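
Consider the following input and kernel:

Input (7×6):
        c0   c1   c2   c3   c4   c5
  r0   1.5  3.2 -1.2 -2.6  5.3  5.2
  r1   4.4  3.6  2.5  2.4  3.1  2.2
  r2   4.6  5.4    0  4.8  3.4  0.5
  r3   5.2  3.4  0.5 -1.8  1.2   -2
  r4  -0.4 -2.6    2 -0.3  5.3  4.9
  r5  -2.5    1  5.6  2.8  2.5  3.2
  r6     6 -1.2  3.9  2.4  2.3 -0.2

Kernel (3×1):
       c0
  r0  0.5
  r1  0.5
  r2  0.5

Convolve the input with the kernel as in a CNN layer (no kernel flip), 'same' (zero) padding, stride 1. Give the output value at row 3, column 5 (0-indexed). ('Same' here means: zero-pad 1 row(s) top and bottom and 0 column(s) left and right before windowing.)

1.7

The receptive field on the zero-padded input at this output position is [0.5 / -2 / 4.9]. Elementwise product with the kernel and sum: 0.5·0.5 + -2·0.5 + 4.9·0.5.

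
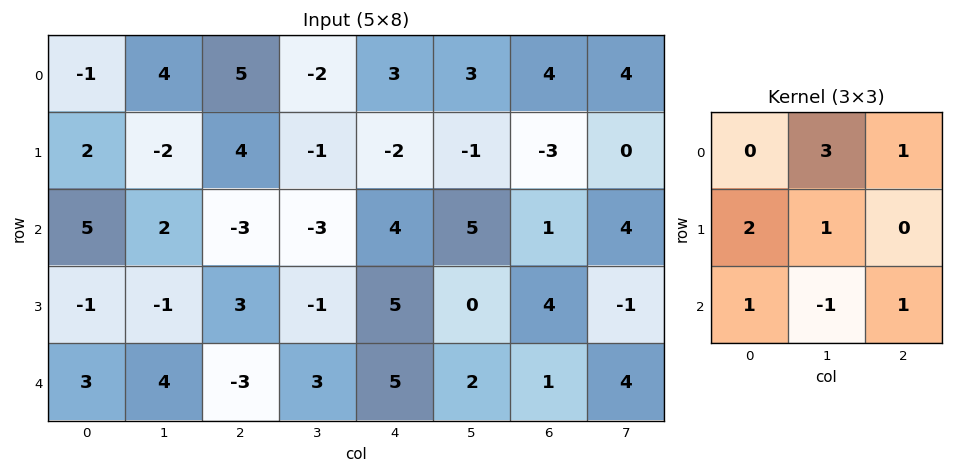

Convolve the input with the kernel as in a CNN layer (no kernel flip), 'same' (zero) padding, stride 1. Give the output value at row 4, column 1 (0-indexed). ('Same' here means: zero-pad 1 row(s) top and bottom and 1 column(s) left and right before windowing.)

10

The receptive field on the zero-padded input at this output position is [-1 -1 3 / 3 4 -3 / 0 0 0]. Elementwise product with the kernel and sum: -1·3 + 3·1 + 3·2 + 4·1 + 0·1 + 0·-1 + 0·1.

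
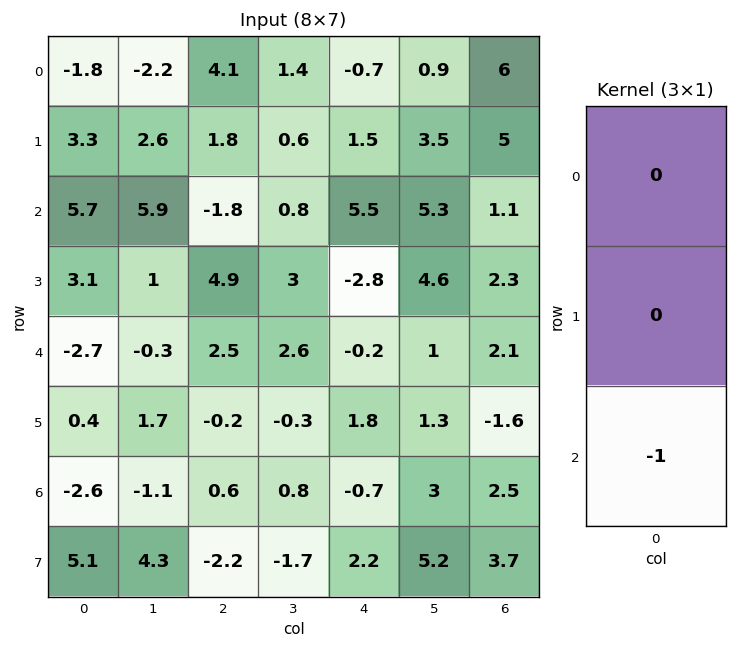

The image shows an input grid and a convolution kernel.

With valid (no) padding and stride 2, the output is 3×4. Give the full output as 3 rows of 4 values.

Output[0,0]: The receptive field on the input at this output position is [-1.8 / 3.3 / 5.7]. Elementwise product with the kernel and sum: 5.7·-1.

-5.7 1.8 -5.5 -1.1
2.7 -2.5 0.2 -2.1
2.6 -0.6 0.7 -2.5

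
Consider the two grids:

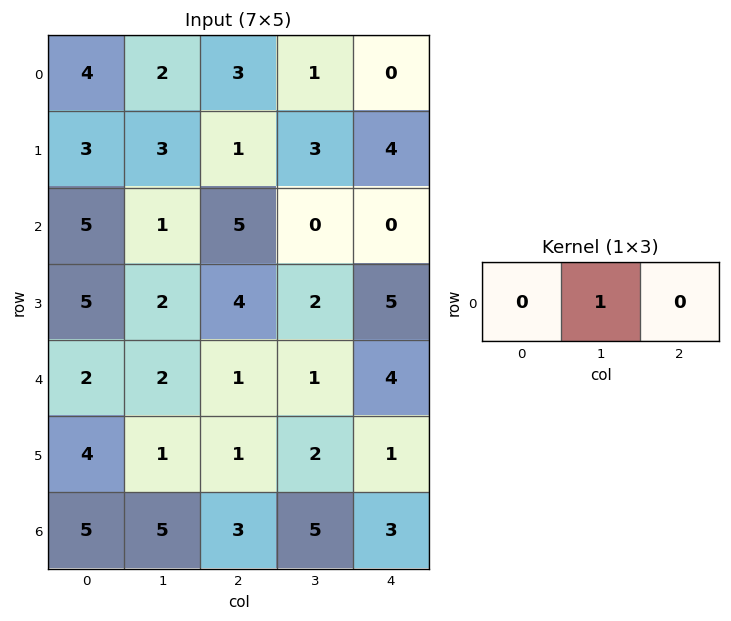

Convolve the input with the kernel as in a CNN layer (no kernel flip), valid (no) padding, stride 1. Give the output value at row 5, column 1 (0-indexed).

The receptive field on the input at this output position is [1 1 2]. Elementwise product with the kernel and sum: 1·1.

1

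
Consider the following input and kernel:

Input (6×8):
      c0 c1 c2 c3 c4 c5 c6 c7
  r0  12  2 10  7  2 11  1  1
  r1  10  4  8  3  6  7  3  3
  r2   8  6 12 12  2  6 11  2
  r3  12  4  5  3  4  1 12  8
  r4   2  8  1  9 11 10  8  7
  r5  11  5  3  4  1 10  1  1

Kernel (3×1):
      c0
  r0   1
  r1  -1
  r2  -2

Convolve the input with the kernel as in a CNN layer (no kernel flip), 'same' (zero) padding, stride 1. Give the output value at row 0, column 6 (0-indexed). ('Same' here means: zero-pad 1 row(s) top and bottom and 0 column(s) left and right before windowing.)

-7

The receptive field on the zero-padded input at this output position is [0 / 1 / 3]. Elementwise product with the kernel and sum: 0·1 + 1·-1 + 3·-2.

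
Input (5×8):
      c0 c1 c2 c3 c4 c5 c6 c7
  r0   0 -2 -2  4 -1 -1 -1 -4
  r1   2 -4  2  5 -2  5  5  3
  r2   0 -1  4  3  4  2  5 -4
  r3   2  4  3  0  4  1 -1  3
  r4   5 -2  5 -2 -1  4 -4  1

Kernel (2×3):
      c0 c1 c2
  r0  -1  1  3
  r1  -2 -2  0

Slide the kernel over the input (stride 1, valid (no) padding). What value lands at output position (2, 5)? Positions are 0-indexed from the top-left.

-9

The receptive field on the input at this output position is [2 5 -4 / 1 -1 3]. Elementwise product with the kernel and sum: 2·-1 + 5·1 + -4·3 + 1·-2 + -1·-2.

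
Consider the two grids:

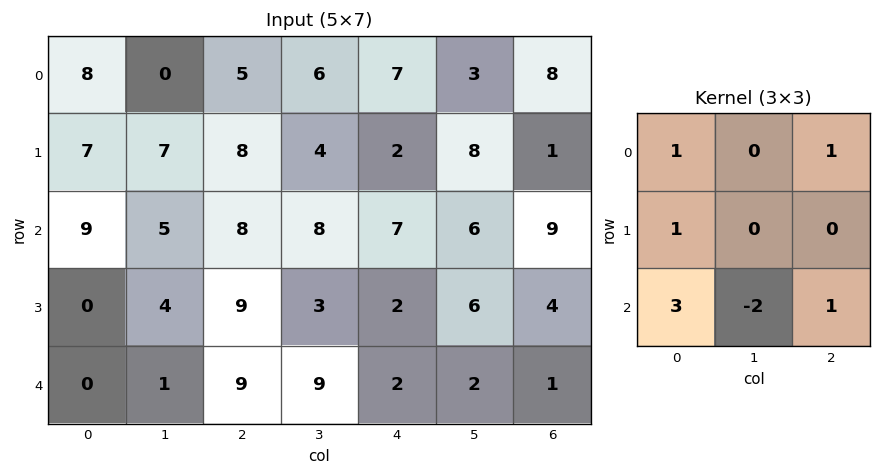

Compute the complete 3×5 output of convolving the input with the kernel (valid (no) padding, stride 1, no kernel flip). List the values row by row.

Output[0,0]: The receptive field on the input at this output position is [8 0 5 / 7 7 8 / 9 5 8]. Elementwise product with the kernel and sum: 8·1 + 5·1 + 7·1 + 9·3 + 5·-2 + 8·1.

45 20 35 29 35
25 13 41 31 8
24 11 35 42 21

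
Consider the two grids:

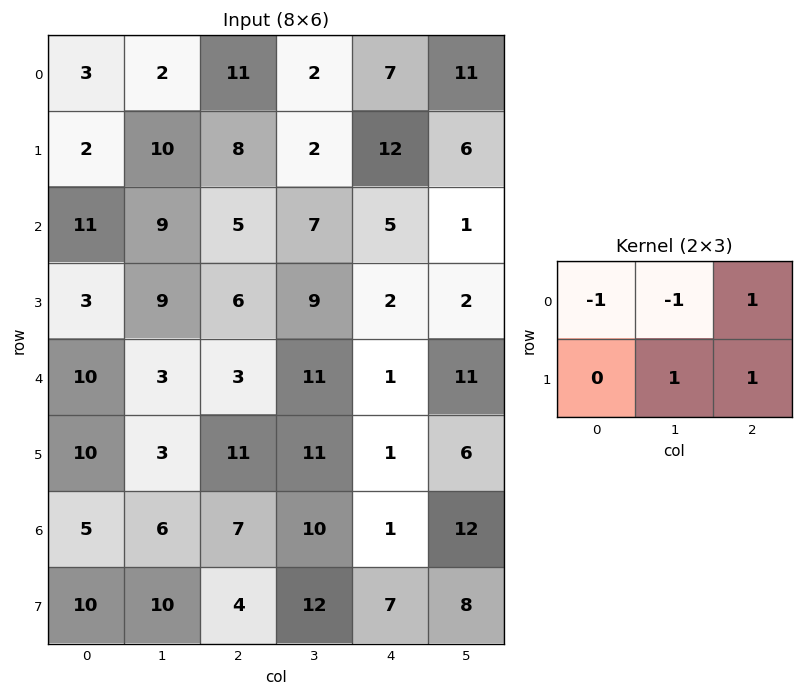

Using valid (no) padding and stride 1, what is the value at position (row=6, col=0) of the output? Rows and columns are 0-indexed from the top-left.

The receptive field on the input at this output position is [5 6 7 / 10 10 4]. Elementwise product with the kernel and sum: 5·-1 + 6·-1 + 7·1 + 10·1 + 4·1.

10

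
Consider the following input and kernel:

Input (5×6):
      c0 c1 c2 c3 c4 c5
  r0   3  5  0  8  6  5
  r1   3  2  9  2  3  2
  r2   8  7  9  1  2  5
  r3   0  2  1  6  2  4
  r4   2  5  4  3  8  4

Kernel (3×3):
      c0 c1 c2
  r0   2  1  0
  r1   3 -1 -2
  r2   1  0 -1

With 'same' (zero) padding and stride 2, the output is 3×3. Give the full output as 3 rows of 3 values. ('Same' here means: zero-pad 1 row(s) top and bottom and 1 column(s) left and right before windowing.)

-15 -1 8
-21 19 0
-12 10 7

Output[0,0]: The receptive field on the zero-padded input at this output position is [0 0 0 / 0 3 5 / 0 3 2]. Elementwise product with the kernel and sum: 0·2 + 0·1 + 0·3 + 3·-1 + 5·-2 + 0·1 + 2·-1.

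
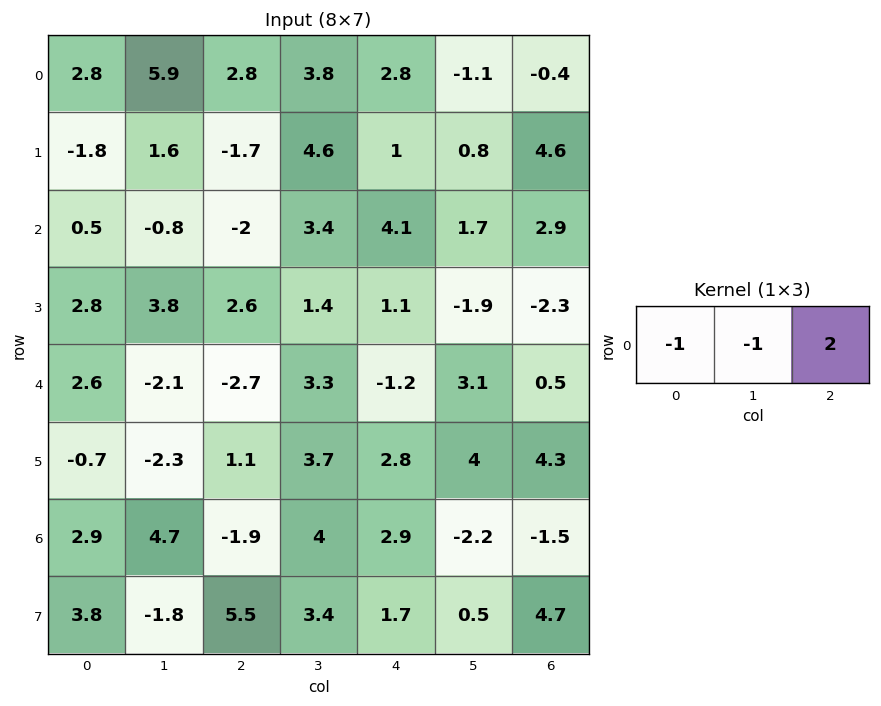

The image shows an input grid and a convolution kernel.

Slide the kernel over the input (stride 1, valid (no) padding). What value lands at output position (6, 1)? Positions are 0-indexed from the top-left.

The receptive field on the input at this output position is [4.7 -1.9 4]. Elementwise product with the kernel and sum: 4.7·-1 + -1.9·-1 + 4·2.

5.2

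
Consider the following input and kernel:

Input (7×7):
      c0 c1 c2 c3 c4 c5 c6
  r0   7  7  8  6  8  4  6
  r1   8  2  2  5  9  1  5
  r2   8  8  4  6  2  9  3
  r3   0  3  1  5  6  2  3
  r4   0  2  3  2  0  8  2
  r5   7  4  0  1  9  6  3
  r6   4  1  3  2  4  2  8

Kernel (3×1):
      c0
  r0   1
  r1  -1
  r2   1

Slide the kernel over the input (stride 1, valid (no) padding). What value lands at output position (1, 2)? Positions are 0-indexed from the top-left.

The receptive field on the input at this output position is [2 / 4 / 1]. Elementwise product with the kernel and sum: 2·1 + 4·-1 + 1·1.

-1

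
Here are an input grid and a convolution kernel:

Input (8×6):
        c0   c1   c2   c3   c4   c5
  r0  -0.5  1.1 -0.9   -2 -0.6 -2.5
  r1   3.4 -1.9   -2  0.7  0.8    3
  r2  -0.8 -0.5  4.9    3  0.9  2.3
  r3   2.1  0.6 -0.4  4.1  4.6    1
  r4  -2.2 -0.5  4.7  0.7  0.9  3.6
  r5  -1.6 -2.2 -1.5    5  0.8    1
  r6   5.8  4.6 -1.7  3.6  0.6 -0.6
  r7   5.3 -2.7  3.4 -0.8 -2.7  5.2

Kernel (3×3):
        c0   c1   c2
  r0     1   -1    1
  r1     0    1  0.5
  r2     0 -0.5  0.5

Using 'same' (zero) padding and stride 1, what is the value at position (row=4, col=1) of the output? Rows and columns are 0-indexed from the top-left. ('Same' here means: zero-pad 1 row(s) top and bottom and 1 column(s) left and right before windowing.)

3.3

The receptive field on the zero-padded input at this output position is [2.1 0.6 -0.4 / -2.2 -0.5 4.7 / -1.6 -2.2 -1.5]. Elementwise product with the kernel and sum: 2.1·1 + 0.6·-1 + -0.4·1 + -0.5·1 + 4.7·0.5 + -2.2·-0.5 + -1.5·0.5.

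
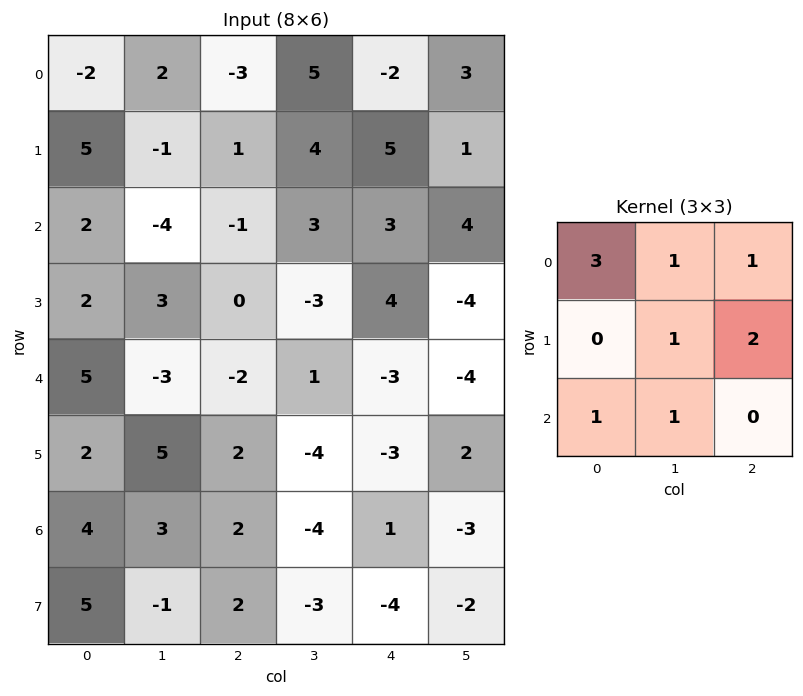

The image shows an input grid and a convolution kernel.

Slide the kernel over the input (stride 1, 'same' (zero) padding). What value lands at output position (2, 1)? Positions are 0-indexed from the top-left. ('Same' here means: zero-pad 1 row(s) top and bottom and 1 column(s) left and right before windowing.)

The receptive field on the zero-padded input at this output position is [5 -1 1 / 2 -4 -1 / 2 3 0]. Elementwise product with the kernel and sum: 5·3 + -1·1 + 1·1 + -4·1 + -1·2 + 2·1 + 3·1.

14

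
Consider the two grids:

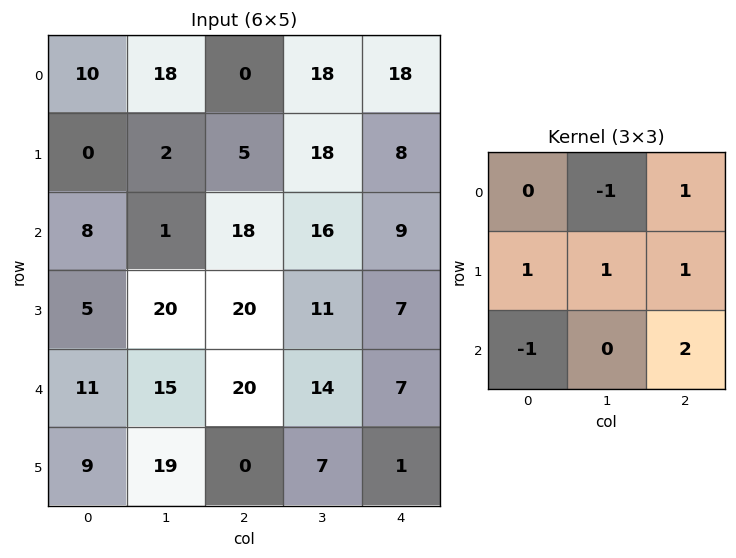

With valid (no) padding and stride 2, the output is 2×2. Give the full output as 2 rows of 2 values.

17 31
91 25

Output[0,0]: The receptive field on the input at this output position is [10 18 0 / 0 2 5 / 8 1 18]. Elementwise product with the kernel and sum: 18·-1 + 0·1 + 0·1 + 2·1 + 5·1 + 8·-1 + 18·2.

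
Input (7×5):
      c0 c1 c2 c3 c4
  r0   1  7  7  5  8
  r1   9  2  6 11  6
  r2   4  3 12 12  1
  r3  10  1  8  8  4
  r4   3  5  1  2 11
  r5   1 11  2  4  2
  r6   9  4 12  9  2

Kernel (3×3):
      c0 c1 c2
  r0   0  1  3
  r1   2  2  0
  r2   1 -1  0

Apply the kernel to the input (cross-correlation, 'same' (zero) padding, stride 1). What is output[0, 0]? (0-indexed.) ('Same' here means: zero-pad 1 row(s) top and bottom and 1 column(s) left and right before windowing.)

The receptive field on the zero-padded input at this output position is [0 0 0 / 0 1 7 / 0 9 2]. Elementwise product with the kernel and sum: 0·1 + 0·3 + 0·2 + 1·2 + 0·1 + 9·-1.

-7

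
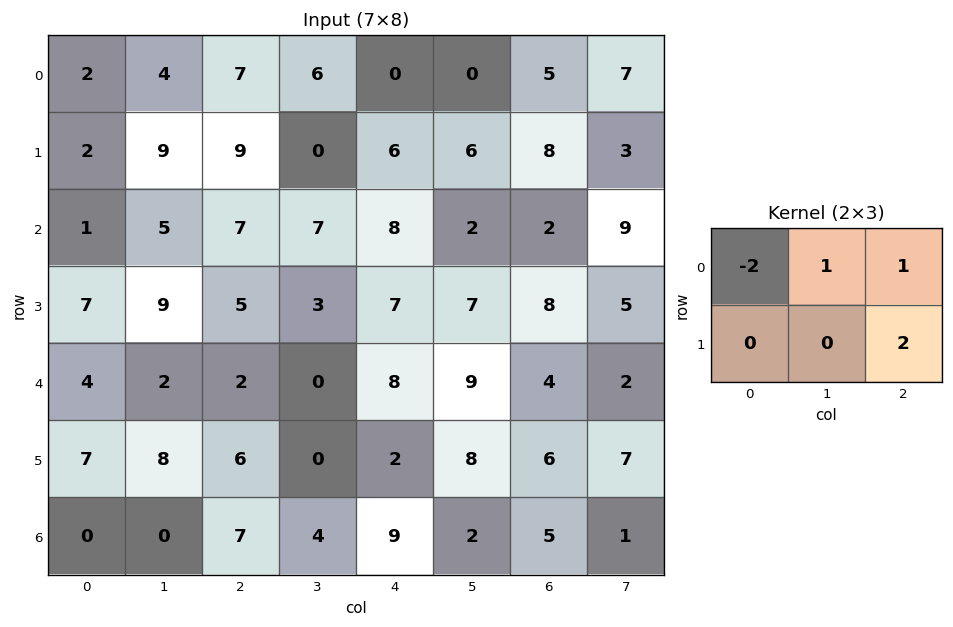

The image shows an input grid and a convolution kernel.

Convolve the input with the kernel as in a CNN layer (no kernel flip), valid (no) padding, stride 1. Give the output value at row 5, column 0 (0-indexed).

14

The receptive field on the input at this output position is [7 8 6 / 0 0 7]. Elementwise product with the kernel and sum: 7·-2 + 8·1 + 6·1 + 7·2.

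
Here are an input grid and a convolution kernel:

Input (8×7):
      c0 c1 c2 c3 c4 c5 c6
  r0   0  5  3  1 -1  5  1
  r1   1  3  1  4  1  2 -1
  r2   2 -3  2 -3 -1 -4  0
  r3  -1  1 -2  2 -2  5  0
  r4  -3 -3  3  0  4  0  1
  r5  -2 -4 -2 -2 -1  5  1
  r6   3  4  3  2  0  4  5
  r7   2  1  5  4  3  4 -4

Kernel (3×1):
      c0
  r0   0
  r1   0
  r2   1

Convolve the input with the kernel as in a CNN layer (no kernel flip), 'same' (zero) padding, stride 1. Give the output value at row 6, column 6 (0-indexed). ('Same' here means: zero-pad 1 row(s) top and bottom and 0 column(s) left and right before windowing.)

The receptive field on the zero-padded input at this output position is [1 / 5 / -4]. Elementwise product with the kernel and sum: -4·1.

-4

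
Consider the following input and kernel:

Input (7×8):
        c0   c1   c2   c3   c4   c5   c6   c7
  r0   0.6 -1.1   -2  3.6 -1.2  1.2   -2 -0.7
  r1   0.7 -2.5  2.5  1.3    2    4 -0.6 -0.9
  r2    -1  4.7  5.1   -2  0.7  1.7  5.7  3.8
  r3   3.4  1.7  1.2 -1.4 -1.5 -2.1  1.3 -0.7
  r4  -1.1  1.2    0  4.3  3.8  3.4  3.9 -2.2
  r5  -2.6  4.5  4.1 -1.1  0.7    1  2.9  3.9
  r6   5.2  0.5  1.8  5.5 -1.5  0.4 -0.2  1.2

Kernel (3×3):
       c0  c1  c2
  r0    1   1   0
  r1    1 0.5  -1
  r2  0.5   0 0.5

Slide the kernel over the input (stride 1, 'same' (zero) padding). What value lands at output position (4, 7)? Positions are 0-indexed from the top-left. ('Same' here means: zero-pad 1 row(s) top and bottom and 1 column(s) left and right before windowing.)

The receptive field on the zero-padded input at this output position is [1.3 -0.7 0 / 3.9 -2.2 0 / 2.9 3.9 0]. Elementwise product with the kernel and sum: 1.3·1 + -0.7·1 + 3.9·1 + -2.2·0.5 + 0·-1 + 2.9·0.5 + 0·0.5.

4.85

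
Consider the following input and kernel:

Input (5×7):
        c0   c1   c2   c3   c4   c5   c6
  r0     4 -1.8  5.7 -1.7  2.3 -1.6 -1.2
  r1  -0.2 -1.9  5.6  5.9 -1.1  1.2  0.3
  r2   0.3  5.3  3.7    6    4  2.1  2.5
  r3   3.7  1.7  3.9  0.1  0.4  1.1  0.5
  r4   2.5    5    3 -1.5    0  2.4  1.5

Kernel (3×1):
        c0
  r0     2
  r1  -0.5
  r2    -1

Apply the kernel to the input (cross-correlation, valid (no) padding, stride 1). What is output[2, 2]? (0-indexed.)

2.45

The receptive field on the input at this output position is [3.7 / 3.9 / 3]. Elementwise product with the kernel and sum: 3.7·2 + 3.9·-0.5 + 3·-1.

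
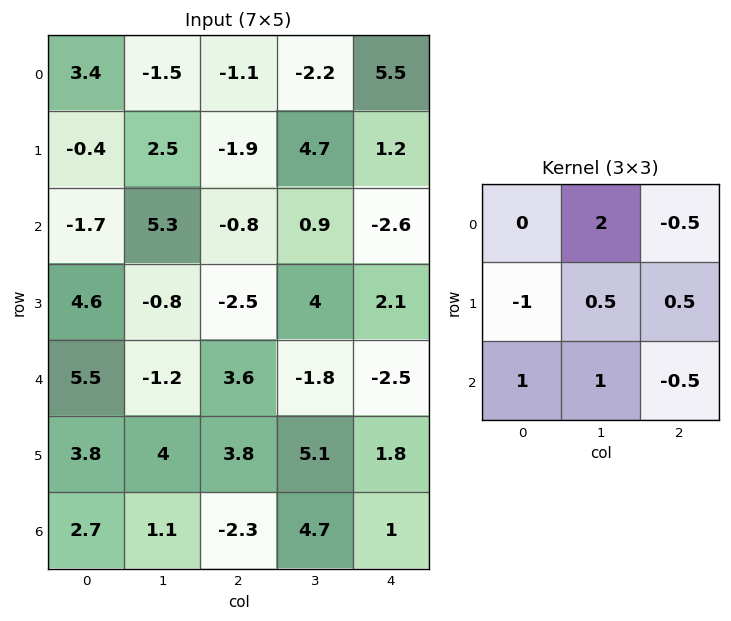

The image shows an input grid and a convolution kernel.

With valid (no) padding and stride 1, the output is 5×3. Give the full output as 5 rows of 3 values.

2.25 1.85 -0.9
14.95 -16.7 9.2
7.25 2.8 11.7
1.25 0.35 9.2
0.85 5 -0.8

Output[0,0]: The receptive field on the input at this output position is [3.4 -1.5 -1.1 / -0.4 2.5 -1.9 / -1.7 5.3 -0.8]. Elementwise product with the kernel and sum: -1.5·2 + -1.1·-0.5 + -0.4·-1 + 2.5·0.5 + -1.9·0.5 + -1.7·1 + 5.3·1 + -0.8·-0.5.
Output[0,1]: The receptive field on the input at this output position is [-1.5 -1.1 -2.2 / 2.5 -1.9 4.7 / 5.3 -0.8 0.9]. Elementwise product with the kernel and sum: -1.1·2 + -2.2·-0.5 + 2.5·-1 + -1.9·0.5 + 4.7·0.5 + 5.3·1 + -0.8·1 + 0.9·-0.5.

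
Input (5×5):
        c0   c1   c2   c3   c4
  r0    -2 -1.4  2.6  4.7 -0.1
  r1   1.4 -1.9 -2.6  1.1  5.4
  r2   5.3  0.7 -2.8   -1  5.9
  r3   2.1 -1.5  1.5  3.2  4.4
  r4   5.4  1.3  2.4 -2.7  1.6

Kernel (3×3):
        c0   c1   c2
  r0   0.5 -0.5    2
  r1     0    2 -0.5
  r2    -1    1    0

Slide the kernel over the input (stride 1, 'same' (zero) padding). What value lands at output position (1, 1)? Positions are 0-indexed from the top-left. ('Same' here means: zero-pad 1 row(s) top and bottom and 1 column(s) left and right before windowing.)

-2.2

The receptive field on the zero-padded input at this output position is [-2 -1.4 2.6 / 1.4 -1.9 -2.6 / 5.3 0.7 -2.8]. Elementwise product with the kernel and sum: -2·0.5 + -1.4·-0.5 + 2.6·2 + -1.9·2 + -2.6·-0.5 + 5.3·-1 + 0.7·1.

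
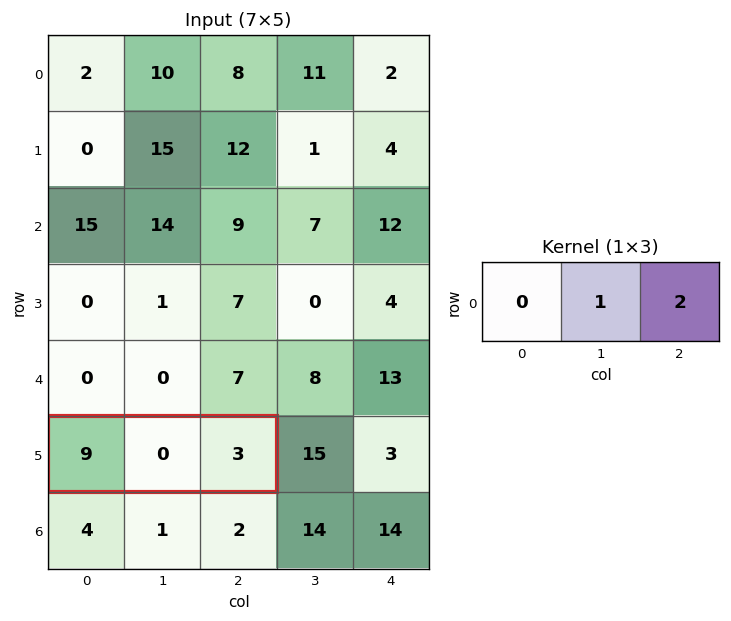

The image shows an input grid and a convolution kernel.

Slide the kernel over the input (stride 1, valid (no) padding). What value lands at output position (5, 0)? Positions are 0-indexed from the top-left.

The receptive field on the input at this output position is [9 0 3]. Elementwise product with the kernel and sum: 0·1 + 3·2.

6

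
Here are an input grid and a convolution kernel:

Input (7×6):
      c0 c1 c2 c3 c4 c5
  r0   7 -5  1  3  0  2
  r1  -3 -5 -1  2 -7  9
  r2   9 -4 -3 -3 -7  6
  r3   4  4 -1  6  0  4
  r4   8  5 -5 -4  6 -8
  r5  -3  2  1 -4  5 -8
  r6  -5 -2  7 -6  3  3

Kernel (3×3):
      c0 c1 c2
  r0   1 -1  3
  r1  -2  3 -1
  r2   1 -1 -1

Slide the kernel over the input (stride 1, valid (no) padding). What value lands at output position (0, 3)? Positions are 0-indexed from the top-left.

The receptive field on the input at this output position is [3 0 2 / 2 -7 9 / -3 -7 6]. Elementwise product with the kernel and sum: 3·1 + 0·-1 + 2·3 + 2·-2 + -7·3 + 9·-1 + -3·1 + -7·-1 + 6·-1.

-27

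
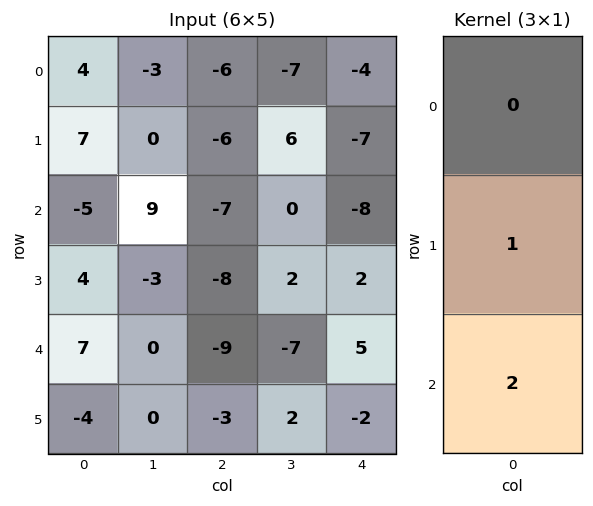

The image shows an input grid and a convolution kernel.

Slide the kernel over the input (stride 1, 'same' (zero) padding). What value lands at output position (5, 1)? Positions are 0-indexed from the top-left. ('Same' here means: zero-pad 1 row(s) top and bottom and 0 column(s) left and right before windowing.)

The receptive field on the zero-padded input at this output position is [0 / 0 / 0]. Elementwise product with the kernel and sum: 0·1 + 0·2.

0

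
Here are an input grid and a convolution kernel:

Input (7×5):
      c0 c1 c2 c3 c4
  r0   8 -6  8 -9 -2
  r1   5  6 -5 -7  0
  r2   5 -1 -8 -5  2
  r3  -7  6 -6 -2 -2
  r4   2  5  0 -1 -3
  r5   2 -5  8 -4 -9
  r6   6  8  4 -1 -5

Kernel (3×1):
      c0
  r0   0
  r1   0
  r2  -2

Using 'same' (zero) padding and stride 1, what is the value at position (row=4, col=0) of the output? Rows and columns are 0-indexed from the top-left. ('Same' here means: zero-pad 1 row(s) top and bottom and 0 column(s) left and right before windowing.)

The receptive field on the zero-padded input at this output position is [-7 / 2 / 2]. Elementwise product with the kernel and sum: 2·-2.

-4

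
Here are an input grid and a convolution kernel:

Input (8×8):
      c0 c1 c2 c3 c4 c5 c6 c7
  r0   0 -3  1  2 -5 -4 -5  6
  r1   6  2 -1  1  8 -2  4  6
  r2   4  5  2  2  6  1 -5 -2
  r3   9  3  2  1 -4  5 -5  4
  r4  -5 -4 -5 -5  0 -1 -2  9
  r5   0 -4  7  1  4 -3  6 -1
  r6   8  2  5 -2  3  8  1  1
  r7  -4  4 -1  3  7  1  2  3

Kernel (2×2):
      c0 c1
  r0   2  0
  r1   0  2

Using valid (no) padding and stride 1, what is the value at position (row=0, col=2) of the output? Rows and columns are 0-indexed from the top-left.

The receptive field on the input at this output position is [1 2 / -1 1]. Elementwise product with the kernel and sum: 1·2 + 1·2.

4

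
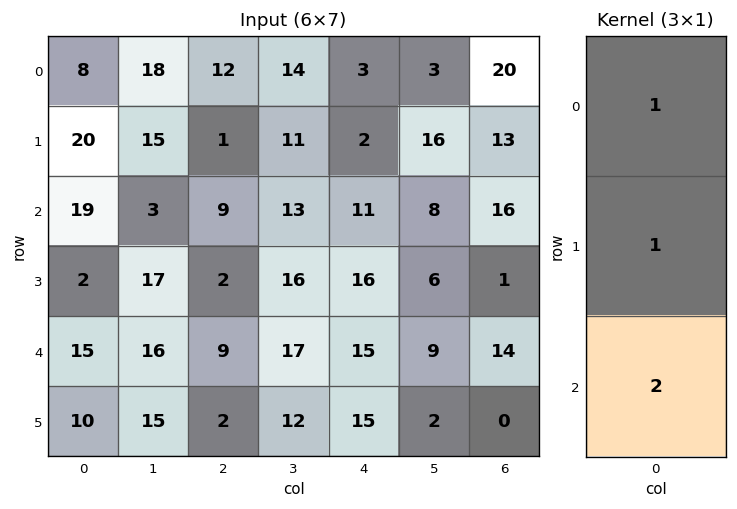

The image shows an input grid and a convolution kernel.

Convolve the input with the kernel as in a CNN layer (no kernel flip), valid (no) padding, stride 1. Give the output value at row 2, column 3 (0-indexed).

The receptive field on the input at this output position is [13 / 16 / 17]. Elementwise product with the kernel and sum: 13·1 + 16·1 + 17·2.

63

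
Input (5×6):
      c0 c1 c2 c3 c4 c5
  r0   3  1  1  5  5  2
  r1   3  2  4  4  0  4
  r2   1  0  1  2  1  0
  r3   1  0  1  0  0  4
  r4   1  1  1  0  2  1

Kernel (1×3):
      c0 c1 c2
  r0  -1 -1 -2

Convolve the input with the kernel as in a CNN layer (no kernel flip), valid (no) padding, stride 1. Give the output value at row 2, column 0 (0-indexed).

The receptive field on the input at this output position is [1 0 1]. Elementwise product with the kernel and sum: 1·-1 + 0·-1 + 1·-2.

-3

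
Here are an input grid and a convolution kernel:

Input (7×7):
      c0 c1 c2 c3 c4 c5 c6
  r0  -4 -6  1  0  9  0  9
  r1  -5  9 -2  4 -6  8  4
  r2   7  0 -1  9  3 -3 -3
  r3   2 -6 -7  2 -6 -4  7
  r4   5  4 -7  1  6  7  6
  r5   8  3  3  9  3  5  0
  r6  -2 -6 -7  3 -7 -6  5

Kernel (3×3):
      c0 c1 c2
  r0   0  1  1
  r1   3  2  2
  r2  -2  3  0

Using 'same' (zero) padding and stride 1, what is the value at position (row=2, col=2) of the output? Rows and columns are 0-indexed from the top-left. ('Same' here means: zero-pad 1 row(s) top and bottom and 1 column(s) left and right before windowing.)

9

The receptive field on the zero-padded input at this output position is [9 -2 4 / 0 -1 9 / -6 -7 2]. Elementwise product with the kernel and sum: -2·1 + 4·1 + 0·3 + -1·2 + 9·2 + -6·-2 + -7·3.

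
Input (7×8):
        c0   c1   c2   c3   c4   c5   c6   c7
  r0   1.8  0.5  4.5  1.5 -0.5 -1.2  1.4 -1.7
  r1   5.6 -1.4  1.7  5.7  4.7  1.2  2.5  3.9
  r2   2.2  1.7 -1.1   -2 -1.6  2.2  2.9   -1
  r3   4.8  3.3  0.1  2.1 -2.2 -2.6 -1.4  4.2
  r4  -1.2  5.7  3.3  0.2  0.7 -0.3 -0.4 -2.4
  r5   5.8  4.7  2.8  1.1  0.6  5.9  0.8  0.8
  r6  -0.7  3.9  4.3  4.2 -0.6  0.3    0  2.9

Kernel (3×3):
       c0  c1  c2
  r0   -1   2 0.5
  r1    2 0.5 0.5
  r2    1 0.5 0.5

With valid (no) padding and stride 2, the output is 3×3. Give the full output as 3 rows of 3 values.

Output[0,0]: The receptive field on the input at this output position is [1.8 0.5 4.5 / 5.6 -1.4 1.7 / 2.2 1.7 -1.1]. Elementwise product with the kernel and sum: 1.8·-1 + 0.5·2 + 4.5·0.5 + 5.6·2 + -1.4·0.5 + 1.7·0.5 + 2.2·1 + 1.7·0.5 + -1.1·0.5.

15.3 3.95 11
15.25 0.2 1.4
33 10 2.6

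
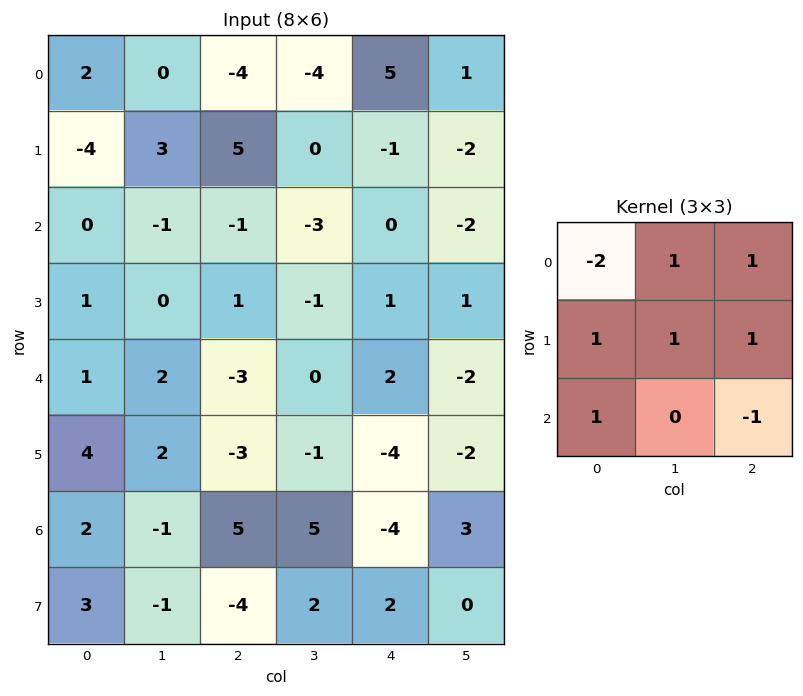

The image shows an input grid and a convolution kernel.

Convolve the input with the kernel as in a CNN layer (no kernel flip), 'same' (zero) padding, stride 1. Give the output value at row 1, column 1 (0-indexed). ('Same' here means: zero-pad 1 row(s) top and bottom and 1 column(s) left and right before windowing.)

The receptive field on the zero-padded input at this output position is [2 0 -4 / -4 3 5 / 0 -1 -1]. Elementwise product with the kernel and sum: 2·-2 + 0·1 + -4·1 + -4·1 + 3·1 + 5·1 + 0·1 + -1·-1.

-3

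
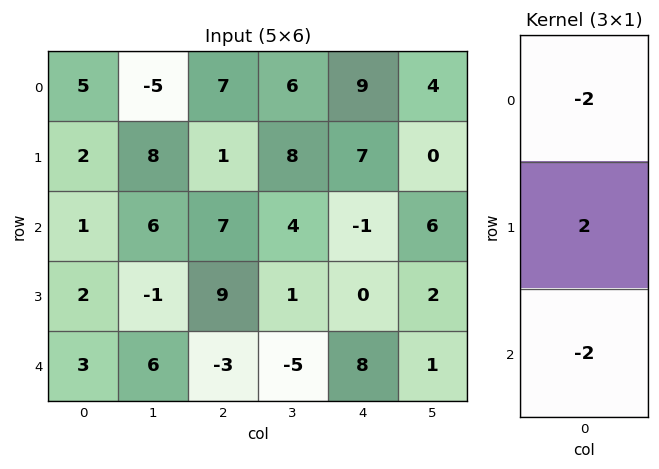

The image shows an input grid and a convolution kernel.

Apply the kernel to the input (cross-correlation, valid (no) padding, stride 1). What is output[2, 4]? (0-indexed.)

The receptive field on the input at this output position is [-1 / 0 / 8]. Elementwise product with the kernel and sum: -1·-2 + 0·2 + 8·-2.

-14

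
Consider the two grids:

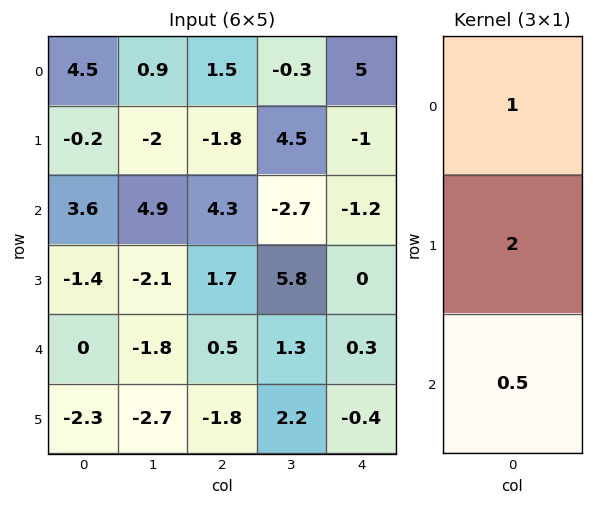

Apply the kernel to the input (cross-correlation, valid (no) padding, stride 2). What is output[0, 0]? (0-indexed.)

5.9

The receptive field on the input at this output position is [4.5 / -0.2 / 3.6]. Elementwise product with the kernel and sum: 4.5·1 + -0.2·2 + 3.6·0.5.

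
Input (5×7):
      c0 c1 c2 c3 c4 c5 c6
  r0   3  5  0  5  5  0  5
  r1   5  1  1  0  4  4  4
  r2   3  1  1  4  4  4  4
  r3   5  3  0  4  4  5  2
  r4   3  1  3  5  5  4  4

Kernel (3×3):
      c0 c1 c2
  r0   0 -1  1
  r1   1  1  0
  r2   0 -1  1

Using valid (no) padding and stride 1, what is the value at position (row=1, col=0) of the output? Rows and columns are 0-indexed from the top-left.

The receptive field on the input at this output position is [5 1 1 / 3 1 1 / 5 3 0]. Elementwise product with the kernel and sum: 1·-1 + 1·1 + 3·1 + 1·1 + 3·-1 + 0·1.

1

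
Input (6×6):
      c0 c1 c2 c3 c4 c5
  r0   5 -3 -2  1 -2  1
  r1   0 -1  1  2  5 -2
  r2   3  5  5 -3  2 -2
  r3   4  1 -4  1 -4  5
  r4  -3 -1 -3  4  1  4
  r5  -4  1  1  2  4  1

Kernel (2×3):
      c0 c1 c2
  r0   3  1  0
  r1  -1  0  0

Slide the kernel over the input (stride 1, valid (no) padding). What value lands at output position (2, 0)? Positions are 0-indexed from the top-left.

The receptive field on the input at this output position is [3 5 5 / 4 1 -4]. Elementwise product with the kernel and sum: 3·3 + 5·1 + 4·-1.

10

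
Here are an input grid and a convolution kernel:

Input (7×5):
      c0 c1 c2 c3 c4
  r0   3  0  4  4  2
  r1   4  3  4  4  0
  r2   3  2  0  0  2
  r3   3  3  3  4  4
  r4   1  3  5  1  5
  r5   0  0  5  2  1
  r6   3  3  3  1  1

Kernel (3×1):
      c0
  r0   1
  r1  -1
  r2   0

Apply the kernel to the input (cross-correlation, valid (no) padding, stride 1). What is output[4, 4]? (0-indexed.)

The receptive field on the input at this output position is [5 / 1 / 1]. Elementwise product with the kernel and sum: 5·1 + 1·-1.

4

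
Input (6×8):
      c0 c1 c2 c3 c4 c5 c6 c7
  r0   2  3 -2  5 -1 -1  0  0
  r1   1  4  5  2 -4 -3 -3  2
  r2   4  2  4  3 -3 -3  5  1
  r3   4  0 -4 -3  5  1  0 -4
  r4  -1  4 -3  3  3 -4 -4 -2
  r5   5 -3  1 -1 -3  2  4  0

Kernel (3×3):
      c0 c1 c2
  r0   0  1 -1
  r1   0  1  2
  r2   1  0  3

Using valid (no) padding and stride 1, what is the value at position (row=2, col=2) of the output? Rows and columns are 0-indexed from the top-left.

19

The receptive field on the input at this output position is [4 3 -3 / -4 -3 5 / -3 3 3]. Elementwise product with the kernel and sum: 3·1 + -3·-1 + -3·1 + 5·2 + -3·1 + 3·3.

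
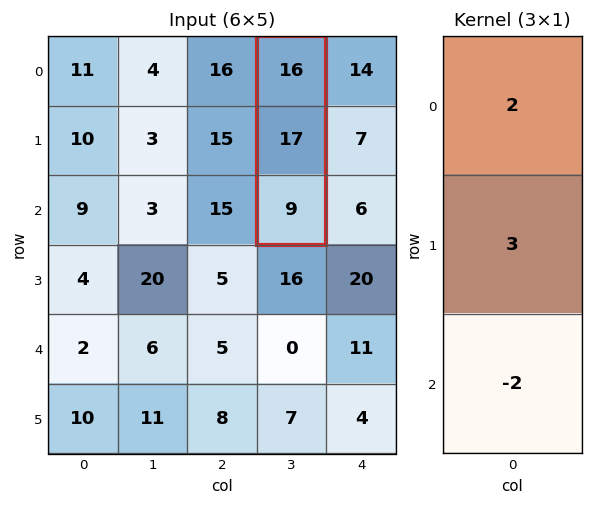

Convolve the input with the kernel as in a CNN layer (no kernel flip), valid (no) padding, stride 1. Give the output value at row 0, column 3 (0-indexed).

The receptive field on the input at this output position is [16 / 17 / 9]. Elementwise product with the kernel and sum: 16·2 + 17·3 + 9·-2.

65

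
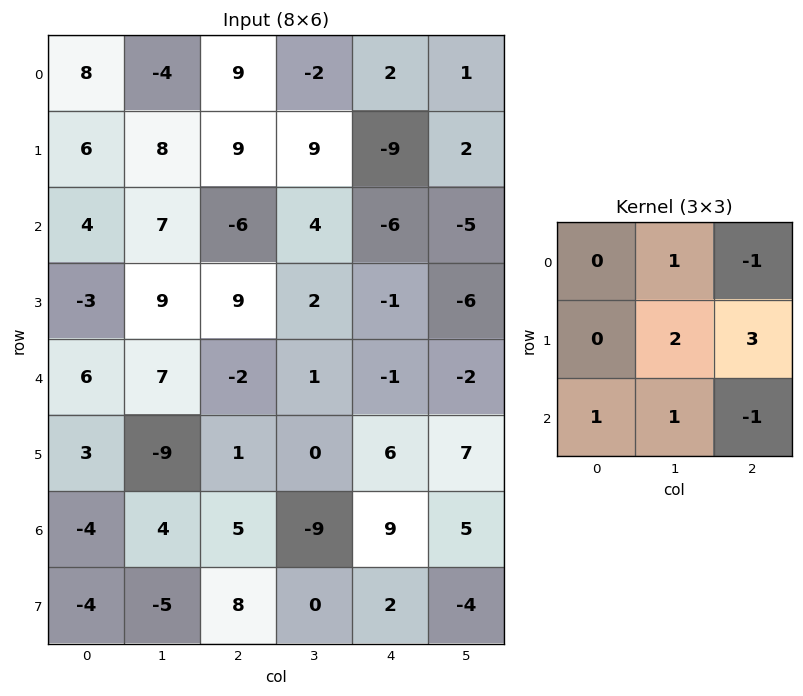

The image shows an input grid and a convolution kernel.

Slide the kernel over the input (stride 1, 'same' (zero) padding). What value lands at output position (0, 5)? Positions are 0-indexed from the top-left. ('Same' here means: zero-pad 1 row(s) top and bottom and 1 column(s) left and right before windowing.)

-5

The receptive field on the zero-padded input at this output position is [0 0 0 / 2 1 0 / -9 2 0]. Elementwise product with the kernel and sum: 0·1 + 0·-1 + 1·2 + 0·3 + -9·1 + 2·1 + 0·-1.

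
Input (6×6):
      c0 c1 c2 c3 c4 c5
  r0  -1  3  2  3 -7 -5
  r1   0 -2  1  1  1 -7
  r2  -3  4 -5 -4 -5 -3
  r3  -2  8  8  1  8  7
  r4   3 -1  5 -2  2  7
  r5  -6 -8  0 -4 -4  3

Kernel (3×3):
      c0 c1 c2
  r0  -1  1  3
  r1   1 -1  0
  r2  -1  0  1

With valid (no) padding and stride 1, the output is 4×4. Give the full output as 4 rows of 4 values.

10 -3 -20 -24
4 8 2 -14
-16 -22 -10 -8
44 1 20 31

Output[0,0]: The receptive field on the input at this output position is [-1 3 2 / 0 -2 1 / -3 4 -5]. Elementwise product with the kernel and sum: -1·-1 + 3·1 + 2·3 + 0·1 + -2·-1 + -3·-1 + -5·1.
Output[0,1]: The receptive field on the input at this output position is [3 2 3 / -2 1 1 / 4 -5 -4]. Elementwise product with the kernel and sum: 3·-1 + 2·1 + 3·3 + -2·1 + 1·-1 + 4·-1 + -4·1.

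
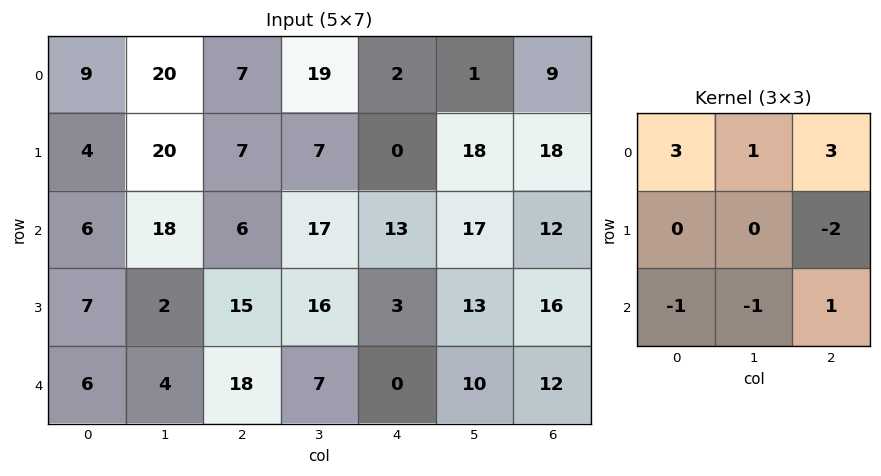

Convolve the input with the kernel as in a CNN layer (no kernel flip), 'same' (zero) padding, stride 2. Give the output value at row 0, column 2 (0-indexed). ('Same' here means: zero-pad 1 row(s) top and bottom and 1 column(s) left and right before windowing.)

The receptive field on the zero-padded input at this output position is [0 0 0 / 19 2 1 / 7 0 18]. Elementwise product with the kernel and sum: 0·3 + 0·1 + 0·3 + 1·-2 + 7·-1 + 0·-1 + 18·1.

9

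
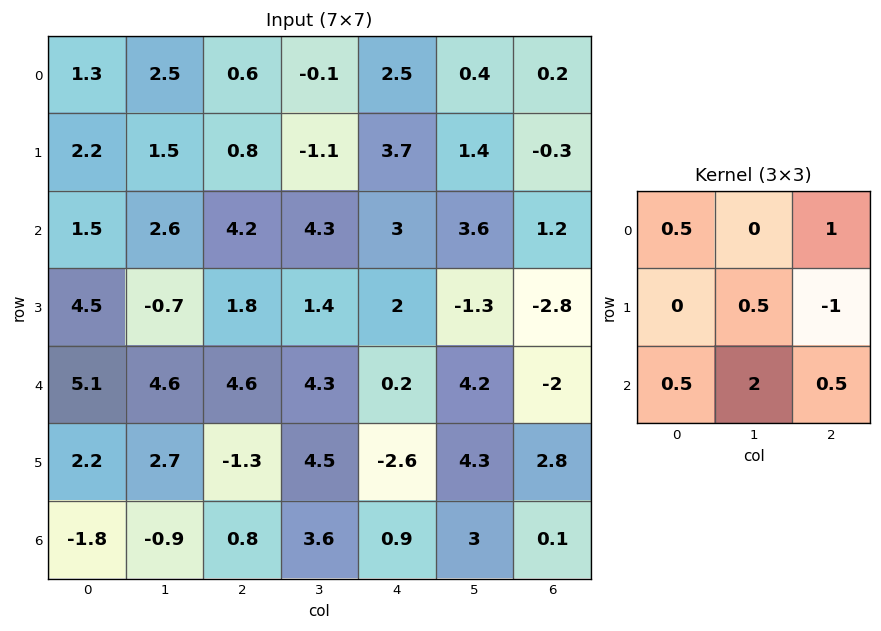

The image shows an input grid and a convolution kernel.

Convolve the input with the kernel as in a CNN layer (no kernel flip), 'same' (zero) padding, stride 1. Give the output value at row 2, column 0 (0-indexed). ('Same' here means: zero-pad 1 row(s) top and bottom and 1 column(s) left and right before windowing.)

The receptive field on the zero-padded input at this output position is [0 2.2 1.5 / 0 1.5 2.6 / 0 4.5 -0.7]. Elementwise product with the kernel and sum: 0·0.5 + 1.5·1 + 1.5·0.5 + 2.6·-1 + 0·0.5 + 4.5·2 + -0.7·0.5.

8.3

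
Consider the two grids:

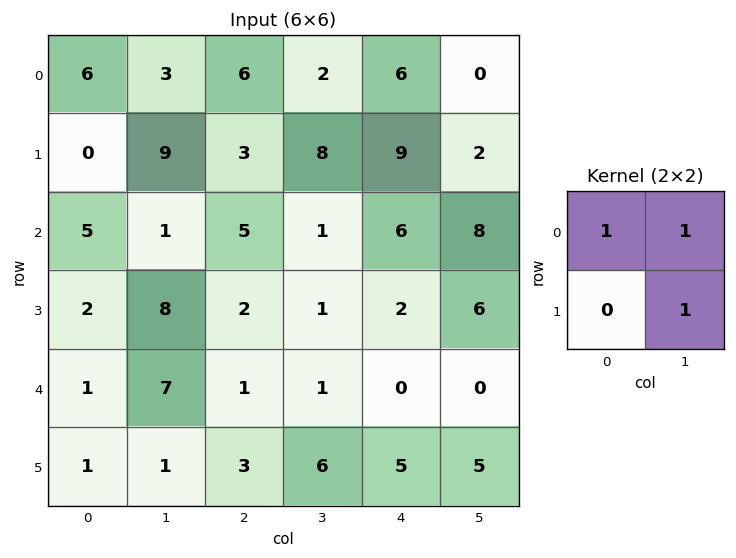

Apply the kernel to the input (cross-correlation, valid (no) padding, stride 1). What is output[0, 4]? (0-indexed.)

8

The receptive field on the input at this output position is [6 0 / 9 2]. Elementwise product with the kernel and sum: 6·1 + 0·1 + 2·1.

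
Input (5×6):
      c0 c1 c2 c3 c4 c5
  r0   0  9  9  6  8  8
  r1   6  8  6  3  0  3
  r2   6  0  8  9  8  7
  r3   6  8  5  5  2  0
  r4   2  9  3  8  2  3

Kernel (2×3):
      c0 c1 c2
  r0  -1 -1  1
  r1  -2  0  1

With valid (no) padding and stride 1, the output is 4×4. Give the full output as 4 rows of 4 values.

-6 -25 -19 -9
-12 -2 -17 -11
-5 -10 -17 -20
-10 -18 -12 -20

Output[0,0]: The receptive field on the input at this output position is [0 9 9 / 6 8 6]. Elementwise product with the kernel and sum: 0·-1 + 9·-1 + 9·1 + 6·-2 + 6·1.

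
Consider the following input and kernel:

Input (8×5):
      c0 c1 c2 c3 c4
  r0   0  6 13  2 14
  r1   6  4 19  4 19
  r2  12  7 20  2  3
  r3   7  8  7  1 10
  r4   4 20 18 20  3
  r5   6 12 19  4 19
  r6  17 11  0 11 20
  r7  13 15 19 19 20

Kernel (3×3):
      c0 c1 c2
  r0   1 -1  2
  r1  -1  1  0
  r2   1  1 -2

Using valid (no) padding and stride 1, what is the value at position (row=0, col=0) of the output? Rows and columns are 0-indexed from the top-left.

The receptive field on the input at this output position is [0 6 13 / 6 4 19 / 12 7 20]. Elementwise product with the kernel and sum: 0·1 + 6·-1 + 13·2 + 6·-1 + 4·1 + 12·1 + 7·1 + 20·-2.

-3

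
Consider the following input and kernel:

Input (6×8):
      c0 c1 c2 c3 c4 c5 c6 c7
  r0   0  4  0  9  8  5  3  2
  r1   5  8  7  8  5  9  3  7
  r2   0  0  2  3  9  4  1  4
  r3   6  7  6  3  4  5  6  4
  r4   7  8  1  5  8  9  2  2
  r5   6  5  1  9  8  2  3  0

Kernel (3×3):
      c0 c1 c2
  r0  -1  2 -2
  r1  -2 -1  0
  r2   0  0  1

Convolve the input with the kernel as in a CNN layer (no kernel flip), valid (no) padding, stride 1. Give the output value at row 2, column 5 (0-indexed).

-24

The receptive field on the input at this output position is [4 1 4 / 5 6 4 / 9 2 2]. Elementwise product with the kernel and sum: 4·-1 + 1·2 + 4·-2 + 5·-2 + 6·-1 + 2·1.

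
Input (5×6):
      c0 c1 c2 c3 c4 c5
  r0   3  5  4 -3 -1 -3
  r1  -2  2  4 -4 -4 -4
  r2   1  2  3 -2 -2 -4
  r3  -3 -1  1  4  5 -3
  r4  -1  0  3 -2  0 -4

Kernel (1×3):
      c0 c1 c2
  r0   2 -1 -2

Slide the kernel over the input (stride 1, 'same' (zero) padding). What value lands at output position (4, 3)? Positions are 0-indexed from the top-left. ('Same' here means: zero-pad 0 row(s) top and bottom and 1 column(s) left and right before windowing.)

The receptive field on the zero-padded input at this output position is [3 -2 0]. Elementwise product with the kernel and sum: 3·2 + -2·-1 + 0·-2.

8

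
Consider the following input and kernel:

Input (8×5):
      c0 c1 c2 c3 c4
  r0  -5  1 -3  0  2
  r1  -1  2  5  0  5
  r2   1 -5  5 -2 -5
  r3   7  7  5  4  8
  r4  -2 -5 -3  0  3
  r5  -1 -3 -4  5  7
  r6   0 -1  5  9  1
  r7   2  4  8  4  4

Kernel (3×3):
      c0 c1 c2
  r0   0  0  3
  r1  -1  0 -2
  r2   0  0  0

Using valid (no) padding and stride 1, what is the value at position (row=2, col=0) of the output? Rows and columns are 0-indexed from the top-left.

The receptive field on the input at this output position is [1 -5 5 / 7 7 5 / -2 -5 -3]. Elementwise product with the kernel and sum: 5·3 + 7·-1 + 5·-2.

-2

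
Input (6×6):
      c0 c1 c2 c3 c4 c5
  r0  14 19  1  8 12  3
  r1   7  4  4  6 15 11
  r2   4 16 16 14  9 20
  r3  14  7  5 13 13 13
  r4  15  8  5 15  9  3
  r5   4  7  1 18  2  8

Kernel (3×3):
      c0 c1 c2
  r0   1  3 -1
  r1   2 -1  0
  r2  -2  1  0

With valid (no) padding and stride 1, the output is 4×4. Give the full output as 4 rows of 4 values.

Output[0,0]: The receptive field on the input at this output position is [14 19 1 / 7 4 4 / 4 16 16]. Elementwise product with the kernel and sum: 14·1 + 19·3 + 1·-1 + 7·2 + 4·-1 + 4·-2 + 16·1.
Output[0,1]: The receptive field on the input at this output position is [19 1 8 / 4 4 6 / 16 16 14]. Elementwise product with the kernel and sum: 19·1 + 1·3 + 8·-1 + 4·2 + 4·-1 + 16·-2 + 16·1.

88 2 -3 19
-14 17 28 46
35 48 51 13
51 7 42 26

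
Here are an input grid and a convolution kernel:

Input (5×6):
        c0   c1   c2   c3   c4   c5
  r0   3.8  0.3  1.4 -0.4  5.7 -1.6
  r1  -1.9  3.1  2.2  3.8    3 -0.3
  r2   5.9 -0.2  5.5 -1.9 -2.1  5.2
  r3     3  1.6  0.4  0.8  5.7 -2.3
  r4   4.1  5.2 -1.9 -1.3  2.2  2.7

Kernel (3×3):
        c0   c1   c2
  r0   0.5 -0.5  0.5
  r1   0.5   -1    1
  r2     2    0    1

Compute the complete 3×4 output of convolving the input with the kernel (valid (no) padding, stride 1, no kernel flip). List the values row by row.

Output[0,0]: The receptive field on the input at this output position is [3.8 0.3 1.4 / -1.9 3.1 2.2 / 5.9 -0.2 5.5]. Elementwise product with the kernel and sum: 3.8·0.5 + 0.3·-0.5 + 1.4·0.5 + -1.9·0.5 + 3.1·-1 + 2.2·1 + 5.9·2 + 5.5·1.
Output[0,1]: The receptive field on the input at this output position is [0.3 1.4 -0.4 / 3.1 2.2 3.8 / -0.2 5.5 -1.9]. Elementwise product with the kernel and sum: 0.3·0.5 + 1.4·-0.5 + -0.4·0.5 + 3.1·0.5 + 2.2·-1 + 3.8·1 + -0.2·2 + -1.9·1.

17.9 0.1 12.95 -3.85
13.65 -1.15 9.75 5.9
12.4 6.5 6.15 -4.8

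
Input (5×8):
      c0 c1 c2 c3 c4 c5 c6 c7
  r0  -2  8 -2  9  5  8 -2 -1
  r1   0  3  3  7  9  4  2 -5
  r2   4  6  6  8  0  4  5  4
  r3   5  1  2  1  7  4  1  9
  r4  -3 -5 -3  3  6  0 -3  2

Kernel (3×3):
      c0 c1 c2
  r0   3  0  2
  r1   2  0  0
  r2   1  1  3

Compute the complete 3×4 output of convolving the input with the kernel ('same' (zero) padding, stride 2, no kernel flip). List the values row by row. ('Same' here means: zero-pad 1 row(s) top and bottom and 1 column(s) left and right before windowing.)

9 43 46 7
14 41 65 42
2 -5 17 30

Output[0,0]: The receptive field on the zero-padded input at this output position is [0 0 0 / 0 -2 8 / 0 0 3]. Elementwise product with the kernel and sum: 0·3 + 0·2 + 0·2 + 0·1 + 0·1 + 3·3.
Output[0,1]: The receptive field on the zero-padded input at this output position is [0 0 0 / 8 -2 9 / 3 3 7]. Elementwise product with the kernel and sum: 0·3 + 0·2 + 8·2 + 3·1 + 3·1 + 7·3.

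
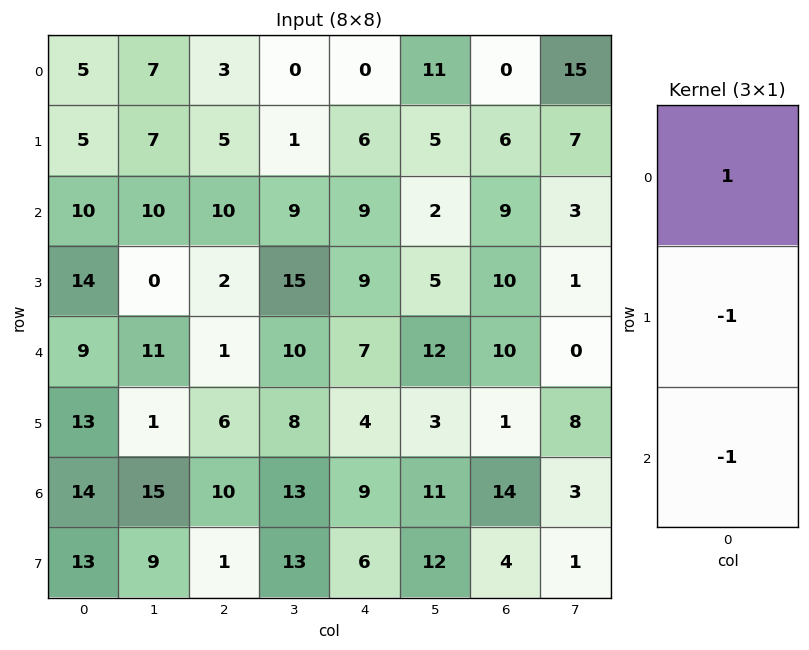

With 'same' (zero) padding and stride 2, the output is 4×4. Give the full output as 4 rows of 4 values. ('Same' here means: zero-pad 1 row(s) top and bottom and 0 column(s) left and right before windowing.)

-10 -8 -6 -6
-19 -7 -12 -13
-8 -5 -2 -1
-14 -5 -11 -17

Output[0,0]: The receptive field on the zero-padded input at this output position is [0 / 5 / 5]. Elementwise product with the kernel and sum: 0·1 + 5·-1 + 5·-1.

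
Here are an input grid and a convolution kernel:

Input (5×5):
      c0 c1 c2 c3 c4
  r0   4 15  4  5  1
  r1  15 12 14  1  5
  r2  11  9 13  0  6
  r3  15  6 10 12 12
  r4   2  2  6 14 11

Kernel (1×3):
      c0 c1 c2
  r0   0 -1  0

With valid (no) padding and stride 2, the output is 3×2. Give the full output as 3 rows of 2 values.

-15 -5
-9 0
-2 -14

Output[0,0]: The receptive field on the input at this output position is [4 15 4]. Elementwise product with the kernel and sum: 15·-1.
Output[0,1]: The receptive field on the input at this output position is [4 5 1]. Elementwise product with the kernel and sum: 5·-1.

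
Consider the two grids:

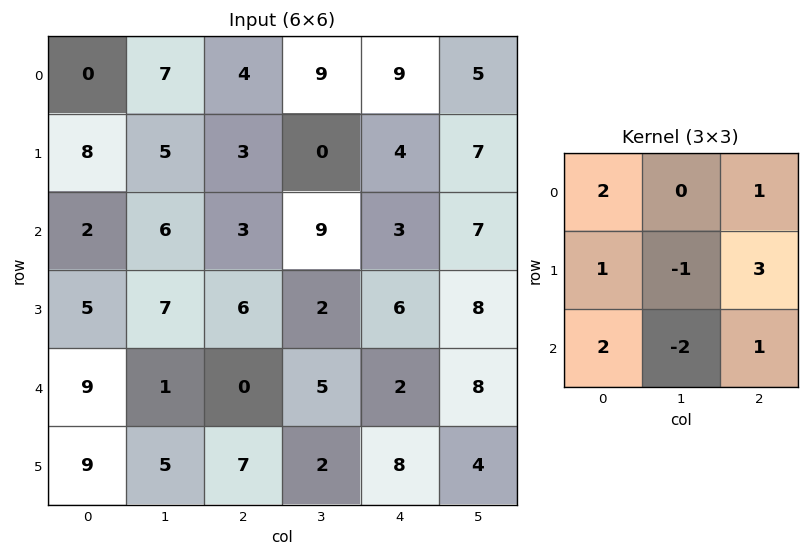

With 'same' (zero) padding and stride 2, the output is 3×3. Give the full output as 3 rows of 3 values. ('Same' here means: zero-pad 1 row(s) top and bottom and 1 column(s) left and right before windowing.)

10 34 14
18 44 34
-12 30 31

Output[0,0]: The receptive field on the zero-padded input at this output position is [0 0 0 / 0 0 7 / 0 8 5]. Elementwise product with the kernel and sum: 0·2 + 0·1 + 0·1 + 0·-1 + 7·3 + 0·2 + 8·-2 + 5·1.
Output[0,1]: The receptive field on the zero-padded input at this output position is [0 0 0 / 7 4 9 / 5 3 0]. Elementwise product with the kernel and sum: 0·2 + 0·1 + 7·1 + 4·-1 + 9·3 + 5·2 + 3·-2 + 0·1.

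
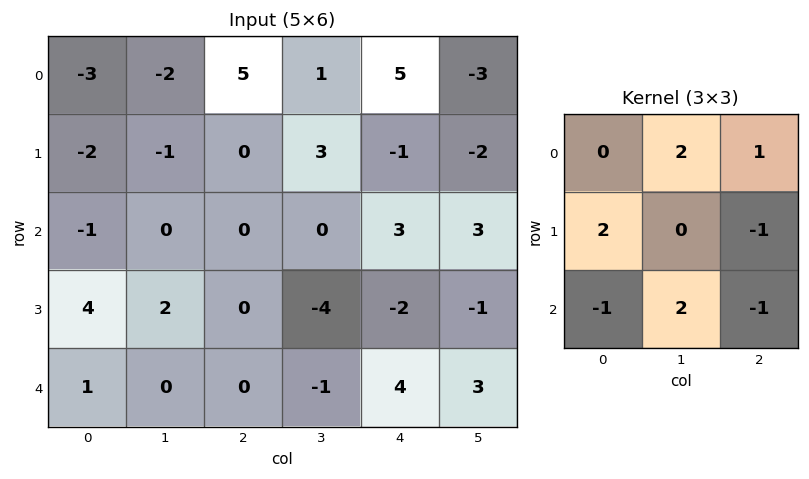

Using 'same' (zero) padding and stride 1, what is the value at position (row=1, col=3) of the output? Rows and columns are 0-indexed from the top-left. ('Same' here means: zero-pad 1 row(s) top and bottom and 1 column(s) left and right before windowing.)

5

The receptive field on the zero-padded input at this output position is [5 1 5 / 0 3 -1 / 0 0 3]. Elementwise product with the kernel and sum: 1·2 + 5·1 + 0·2 + -1·-1 + 0·-1 + 0·2 + 3·-1.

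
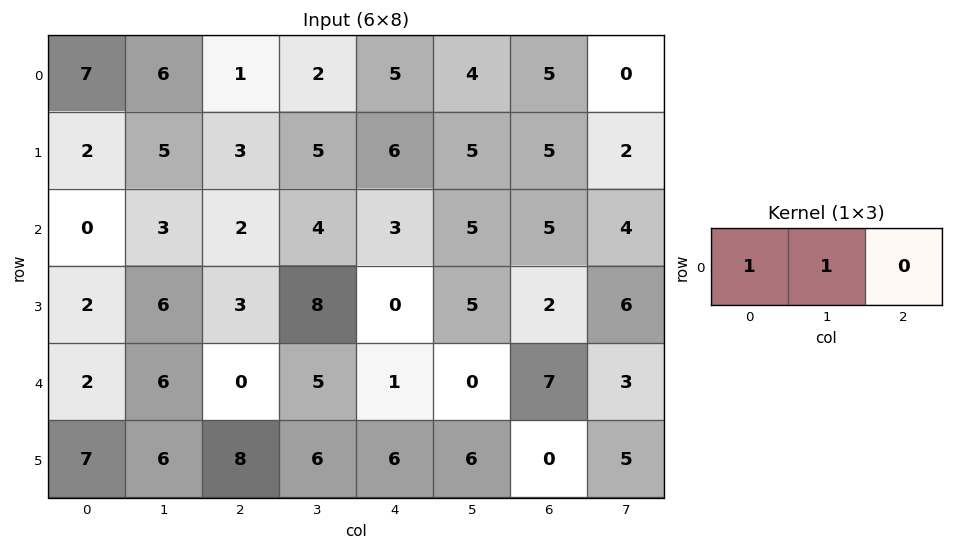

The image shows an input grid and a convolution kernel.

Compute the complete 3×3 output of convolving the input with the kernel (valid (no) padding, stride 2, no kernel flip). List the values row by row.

13 3 9
3 6 8
8 5 1

Output[0,0]: The receptive field on the input at this output position is [7 6 1]. Elementwise product with the kernel and sum: 7·1 + 6·1.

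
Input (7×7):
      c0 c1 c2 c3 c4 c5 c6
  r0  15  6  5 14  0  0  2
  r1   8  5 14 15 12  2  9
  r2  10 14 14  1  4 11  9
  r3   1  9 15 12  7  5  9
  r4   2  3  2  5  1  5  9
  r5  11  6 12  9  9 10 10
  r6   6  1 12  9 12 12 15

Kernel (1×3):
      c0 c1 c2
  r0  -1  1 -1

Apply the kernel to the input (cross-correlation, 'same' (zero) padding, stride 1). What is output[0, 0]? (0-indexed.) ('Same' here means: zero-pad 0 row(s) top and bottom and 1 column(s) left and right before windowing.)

The receptive field on the zero-padded input at this output position is [0 15 6]. Elementwise product with the kernel and sum: 0·-1 + 15·1 + 6·-1.

9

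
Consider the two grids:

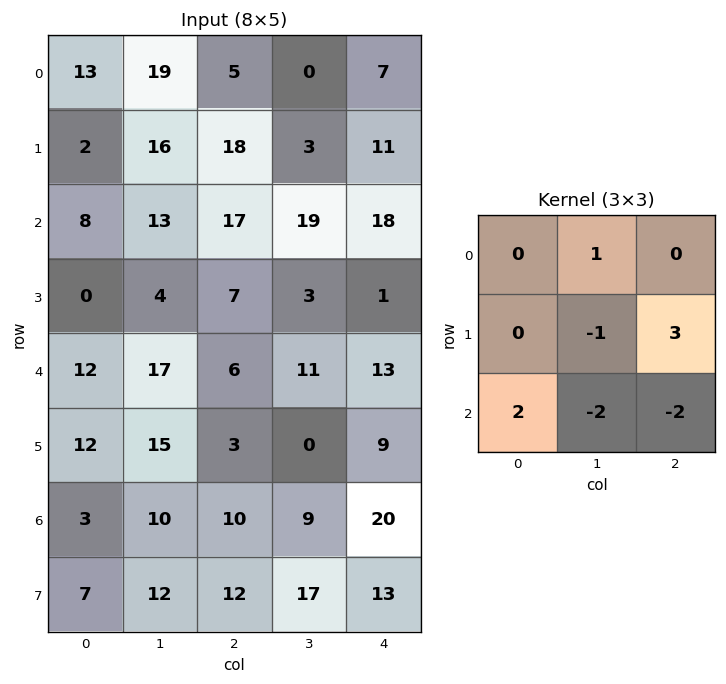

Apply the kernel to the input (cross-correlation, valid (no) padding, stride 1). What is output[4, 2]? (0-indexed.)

0

The receptive field on the input at this output position is [6 11 13 / 3 0 9 / 10 9 20]. Elementwise product with the kernel and sum: 11·1 + 0·-1 + 9·3 + 10·2 + 9·-2 + 20·-2.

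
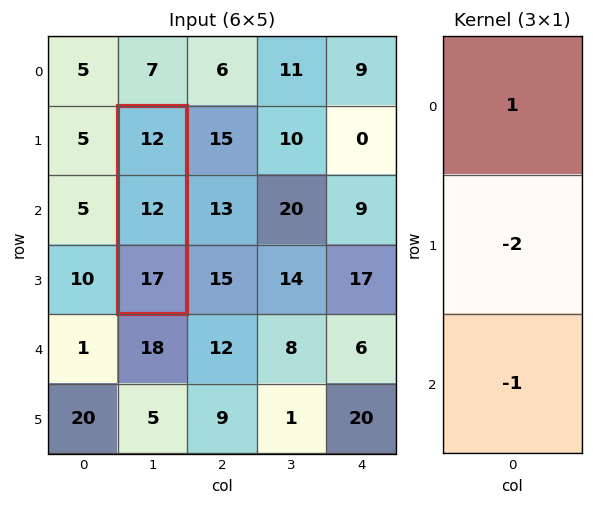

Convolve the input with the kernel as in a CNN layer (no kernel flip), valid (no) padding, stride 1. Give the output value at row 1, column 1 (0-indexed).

The receptive field on the input at this output position is [12 / 12 / 17]. Elementwise product with the kernel and sum: 12·1 + 12·-2 + 17·-1.

-29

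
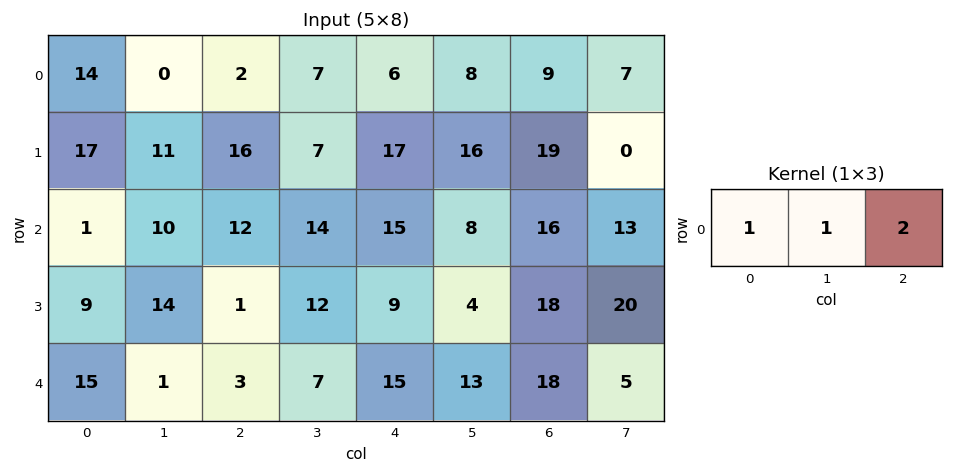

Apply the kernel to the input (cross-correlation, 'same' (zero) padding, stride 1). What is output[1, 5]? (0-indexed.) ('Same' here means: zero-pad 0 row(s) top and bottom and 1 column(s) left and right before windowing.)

The receptive field on the zero-padded input at this output position is [17 16 19]. Elementwise product with the kernel and sum: 17·1 + 16·1 + 19·2.

71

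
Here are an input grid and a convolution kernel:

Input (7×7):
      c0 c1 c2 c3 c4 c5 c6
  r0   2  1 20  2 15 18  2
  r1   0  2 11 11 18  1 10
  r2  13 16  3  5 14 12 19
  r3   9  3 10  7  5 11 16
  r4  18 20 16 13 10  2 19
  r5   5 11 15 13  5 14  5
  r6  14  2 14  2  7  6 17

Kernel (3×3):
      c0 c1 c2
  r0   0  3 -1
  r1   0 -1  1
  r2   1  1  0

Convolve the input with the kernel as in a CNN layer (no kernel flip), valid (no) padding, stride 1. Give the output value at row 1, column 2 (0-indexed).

The receptive field on the input at this output position is [11 11 18 / 3 5 14 / 10 7 5]. Elementwise product with the kernel and sum: 11·3 + 18·-1 + 5·-1 + 14·1 + 10·1 + 7·1.

41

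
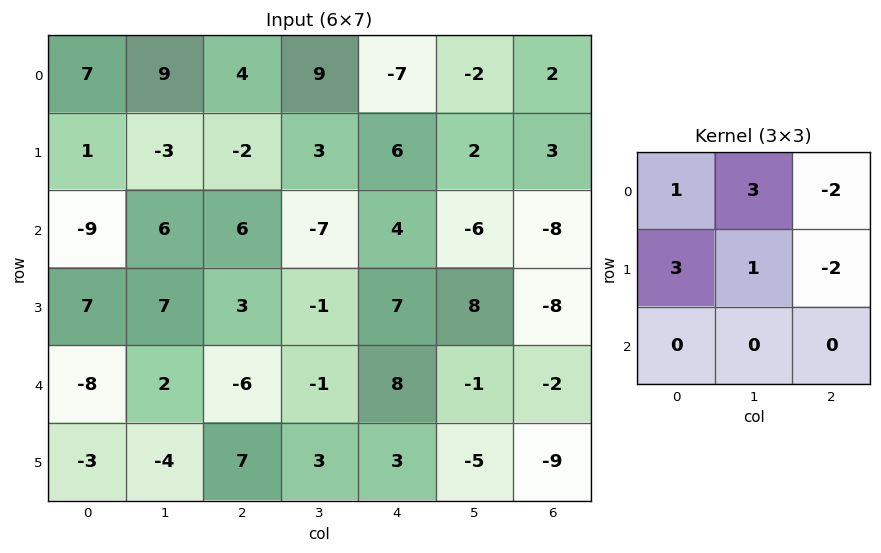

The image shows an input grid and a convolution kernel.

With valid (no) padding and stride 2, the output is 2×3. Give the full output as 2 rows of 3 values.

30 30 -3
19 -29 47

Output[0,0]: The receptive field on the input at this output position is [7 9 4 / 1 -3 -2 / -9 6 6]. Elementwise product with the kernel and sum: 7·1 + 9·3 + 4·-2 + 1·3 + -3·1 + -2·-2.
Output[0,1]: The receptive field on the input at this output position is [4 9 -7 / -2 3 6 / 6 -7 4]. Elementwise product with the kernel and sum: 4·1 + 9·3 + -7·-2 + -2·3 + 3·1 + 6·-2.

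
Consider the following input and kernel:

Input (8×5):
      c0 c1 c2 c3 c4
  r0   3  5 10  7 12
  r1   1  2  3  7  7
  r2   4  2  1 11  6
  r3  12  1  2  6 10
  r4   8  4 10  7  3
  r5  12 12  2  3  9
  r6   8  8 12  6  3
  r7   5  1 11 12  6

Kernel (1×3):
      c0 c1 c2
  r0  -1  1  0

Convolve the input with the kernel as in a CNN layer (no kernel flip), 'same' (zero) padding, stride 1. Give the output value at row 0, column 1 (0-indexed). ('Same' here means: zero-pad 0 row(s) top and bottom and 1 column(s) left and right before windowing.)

2

The receptive field on the zero-padded input at this output position is [3 5 10]. Elementwise product with the kernel and sum: 3·-1 + 5·1.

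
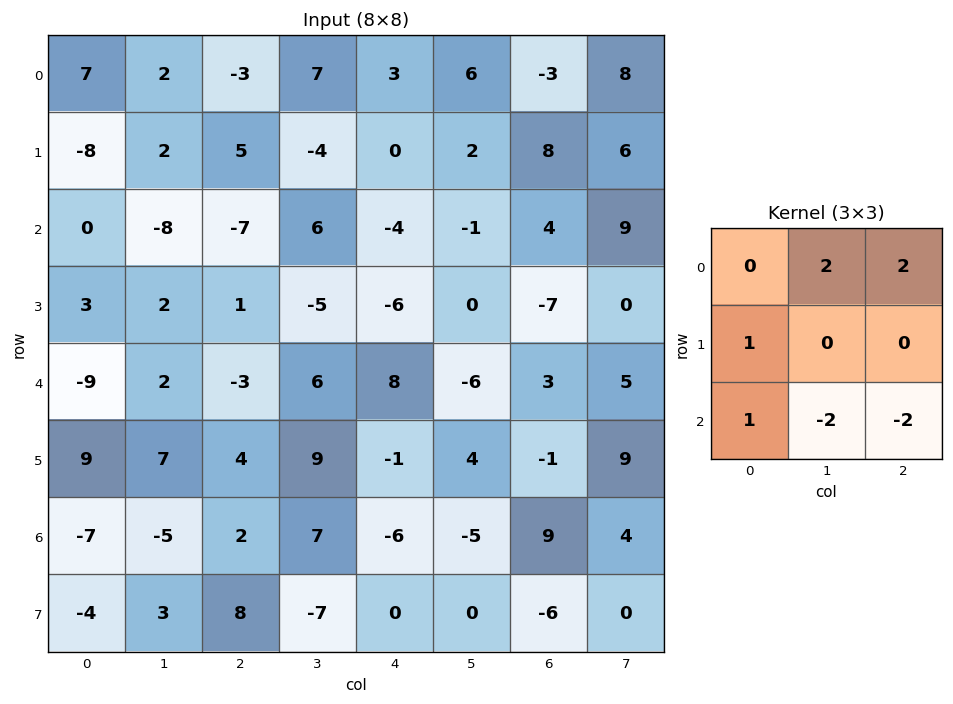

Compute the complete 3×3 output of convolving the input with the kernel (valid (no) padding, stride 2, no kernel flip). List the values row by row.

Output[0,0]: The receptive field on the input at this output position is [7 2 -3 / -8 2 5 / 0 -8 -7]. Elementwise product with the kernel and sum: 2·2 + -3·2 + -8·1 + 0·1 + -8·-2 + -7·-2.
Output[0,1]: The receptive field on the input at this output position is [-3 7 3 / 5 -4 0 / -7 6 -4]. Elementwise product with the kernel and sum: 7·2 + 3·2 + 5·1 + -7·1 + 6·-2 + -4·-2.

20 14 -4
-34 -26 14
6 32 -21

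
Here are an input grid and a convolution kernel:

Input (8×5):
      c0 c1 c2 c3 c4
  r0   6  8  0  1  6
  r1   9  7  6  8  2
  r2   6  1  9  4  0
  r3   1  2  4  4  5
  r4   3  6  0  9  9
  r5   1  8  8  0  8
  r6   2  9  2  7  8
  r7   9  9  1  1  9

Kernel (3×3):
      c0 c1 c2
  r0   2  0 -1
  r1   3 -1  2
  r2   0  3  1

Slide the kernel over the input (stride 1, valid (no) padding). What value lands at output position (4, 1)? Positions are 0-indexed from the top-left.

32

The receptive field on the input at this output position is [6 0 9 / 8 8 0 / 9 2 7]. Elementwise product with the kernel and sum: 6·2 + 9·-1 + 8·3 + 8·-1 + 0·2 + 2·3 + 7·1.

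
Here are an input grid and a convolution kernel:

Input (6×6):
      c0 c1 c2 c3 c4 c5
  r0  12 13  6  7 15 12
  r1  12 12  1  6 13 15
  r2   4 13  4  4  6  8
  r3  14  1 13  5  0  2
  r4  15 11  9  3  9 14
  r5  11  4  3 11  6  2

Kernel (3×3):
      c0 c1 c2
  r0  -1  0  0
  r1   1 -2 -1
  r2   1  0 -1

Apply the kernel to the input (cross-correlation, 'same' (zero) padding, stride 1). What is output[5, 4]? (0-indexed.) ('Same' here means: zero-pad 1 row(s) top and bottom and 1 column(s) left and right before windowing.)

-6

The receptive field on the zero-padded input at this output position is [3 9 14 / 11 6 2 / 0 0 0]. Elementwise product with the kernel and sum: 3·-1 + 11·1 + 6·-2 + 2·-1 + 0·1 + 0·-1.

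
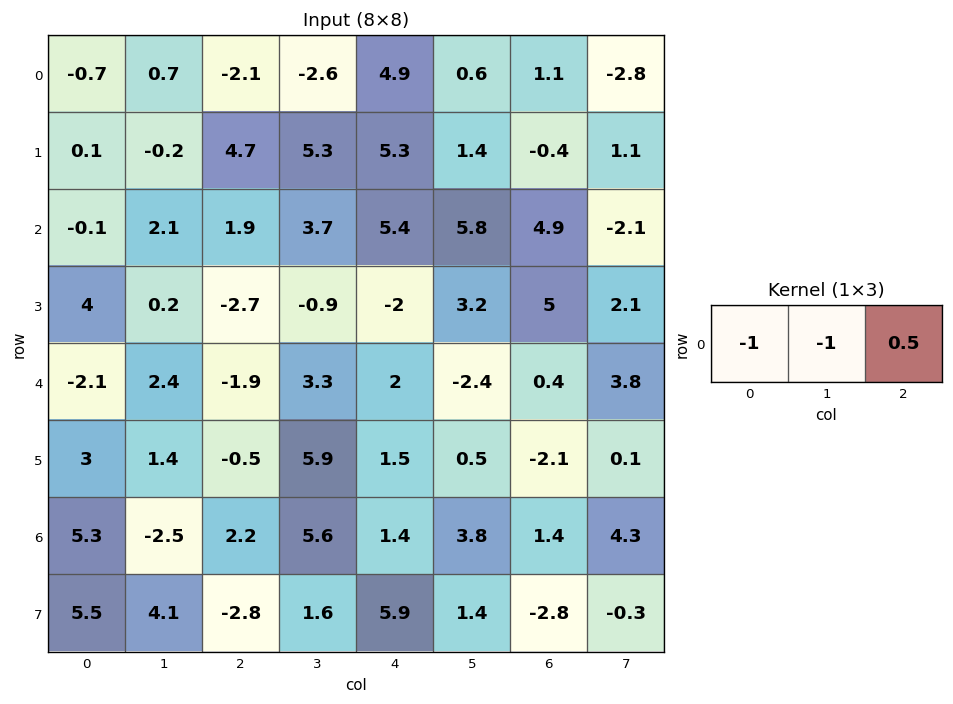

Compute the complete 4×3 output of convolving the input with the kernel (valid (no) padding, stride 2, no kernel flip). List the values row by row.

Output[0,0]: The receptive field on the input at this output position is [-0.7 0.7 -2.1]. Elementwise product with the kernel and sum: -0.7·-1 + 0.7·-1 + -2.1·0.5.
Output[0,1]: The receptive field on the input at this output position is [-2.1 -2.6 4.9]. Elementwise product with the kernel and sum: -2.1·-1 + -2.6·-1 + 4.9·0.5.

-1.05 7.15 -4.95
-1.05 -2.9 -8.75
-1.25 -0.4 0.6
-1.7 -7.1 -4.5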